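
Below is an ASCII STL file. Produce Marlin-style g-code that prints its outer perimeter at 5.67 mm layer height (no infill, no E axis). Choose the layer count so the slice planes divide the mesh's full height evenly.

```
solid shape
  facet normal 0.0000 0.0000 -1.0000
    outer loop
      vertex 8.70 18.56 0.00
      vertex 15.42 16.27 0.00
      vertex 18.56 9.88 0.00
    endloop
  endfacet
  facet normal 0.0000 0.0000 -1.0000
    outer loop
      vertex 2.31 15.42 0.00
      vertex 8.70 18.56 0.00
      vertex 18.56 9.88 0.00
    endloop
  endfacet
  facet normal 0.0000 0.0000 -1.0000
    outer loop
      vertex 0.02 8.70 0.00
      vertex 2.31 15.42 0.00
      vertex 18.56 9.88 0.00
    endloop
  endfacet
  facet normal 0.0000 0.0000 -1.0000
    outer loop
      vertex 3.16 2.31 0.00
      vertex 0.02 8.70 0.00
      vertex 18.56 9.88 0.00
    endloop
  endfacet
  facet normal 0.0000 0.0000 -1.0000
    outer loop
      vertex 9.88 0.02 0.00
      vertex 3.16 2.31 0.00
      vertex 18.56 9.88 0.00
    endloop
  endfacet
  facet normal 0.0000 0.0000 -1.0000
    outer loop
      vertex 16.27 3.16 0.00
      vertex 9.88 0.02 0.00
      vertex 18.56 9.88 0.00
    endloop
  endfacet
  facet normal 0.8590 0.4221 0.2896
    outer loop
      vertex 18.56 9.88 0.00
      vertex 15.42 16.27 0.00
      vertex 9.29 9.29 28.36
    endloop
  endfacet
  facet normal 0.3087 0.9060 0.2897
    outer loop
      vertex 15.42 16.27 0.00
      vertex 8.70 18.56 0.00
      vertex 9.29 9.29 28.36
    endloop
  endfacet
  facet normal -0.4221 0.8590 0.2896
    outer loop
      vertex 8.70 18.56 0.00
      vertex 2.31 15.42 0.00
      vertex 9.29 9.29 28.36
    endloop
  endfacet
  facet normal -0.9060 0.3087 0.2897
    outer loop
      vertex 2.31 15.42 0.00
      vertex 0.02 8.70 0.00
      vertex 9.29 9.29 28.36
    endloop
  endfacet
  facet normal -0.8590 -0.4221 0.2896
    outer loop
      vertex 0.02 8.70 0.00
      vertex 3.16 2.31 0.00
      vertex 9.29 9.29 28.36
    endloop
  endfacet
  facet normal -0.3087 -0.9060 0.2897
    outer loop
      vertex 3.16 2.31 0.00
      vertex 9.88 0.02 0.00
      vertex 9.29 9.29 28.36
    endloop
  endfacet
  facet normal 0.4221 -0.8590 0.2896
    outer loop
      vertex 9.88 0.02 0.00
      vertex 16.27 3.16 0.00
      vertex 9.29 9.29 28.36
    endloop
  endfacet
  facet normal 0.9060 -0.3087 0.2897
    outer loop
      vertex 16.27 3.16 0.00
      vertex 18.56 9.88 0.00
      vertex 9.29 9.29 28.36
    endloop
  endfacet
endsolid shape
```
; perimeter-only toolpath
G21 ; units = mm
G90 ; absolute positioning
G28 ; home
; layer 1
G0 Z5.67
G0 X16.71 Y9.76
G1 X14.19 Y14.87
G1 X8.82 Y16.71
G1 X3.71 Y14.19
G1 X1.87 Y8.82
G1 X4.39 Y3.71
G1 X9.76 Y1.87
G1 X14.87 Y4.39
G1 X16.71 Y9.76
; layer 2
G0 Z11.34
G0 X14.85 Y9.64
G1 X12.97 Y13.48
G1 X8.94 Y14.85
G1 X5.10 Y12.97
G1 X3.73 Y8.94
G1 X5.61 Y5.10
G1 X9.64 Y3.73
G1 X13.48 Y5.61
G1 X14.85 Y9.64
; layer 3
G0 Z17.02
G0 X13.00 Y9.53
G1 X11.74 Y12.08
G1 X9.05 Y13.00
G1 X6.50 Y11.74
G1 X5.58 Y9.05
G1 X6.84 Y6.50
G1 X9.53 Y5.58
G1 X12.08 Y6.84
G1 X13.00 Y9.53
; layer 4
G0 Z22.69
G0 X11.14 Y9.41
G1 X10.52 Y10.69
G1 X9.17 Y11.14
G1 X7.89 Y10.52
G1 X7.44 Y9.17
G1 X8.06 Y7.89
G1 X9.41 Y7.44
G1 X10.69 Y8.06
G1 X11.14 Y9.41
M2 ; end

The solid is a regular 8-sided pyramid, base circumscribed radius ≈ 9.29 mm, apex at z ≈ 28.4 mm. Slicing at Δz = 5.67 mm — 5 equal slices spanning the solid's height, so layer i sits at z = i·h/5 — gives 4 non-empty perimeters. Each is a 8-segment closed polygon; G0 lifts to the layer z and rapids to the start vertex, then G1 traces the edges. The cross-section shrinks linearly with z (the slice at the apex is degenerate and omitted).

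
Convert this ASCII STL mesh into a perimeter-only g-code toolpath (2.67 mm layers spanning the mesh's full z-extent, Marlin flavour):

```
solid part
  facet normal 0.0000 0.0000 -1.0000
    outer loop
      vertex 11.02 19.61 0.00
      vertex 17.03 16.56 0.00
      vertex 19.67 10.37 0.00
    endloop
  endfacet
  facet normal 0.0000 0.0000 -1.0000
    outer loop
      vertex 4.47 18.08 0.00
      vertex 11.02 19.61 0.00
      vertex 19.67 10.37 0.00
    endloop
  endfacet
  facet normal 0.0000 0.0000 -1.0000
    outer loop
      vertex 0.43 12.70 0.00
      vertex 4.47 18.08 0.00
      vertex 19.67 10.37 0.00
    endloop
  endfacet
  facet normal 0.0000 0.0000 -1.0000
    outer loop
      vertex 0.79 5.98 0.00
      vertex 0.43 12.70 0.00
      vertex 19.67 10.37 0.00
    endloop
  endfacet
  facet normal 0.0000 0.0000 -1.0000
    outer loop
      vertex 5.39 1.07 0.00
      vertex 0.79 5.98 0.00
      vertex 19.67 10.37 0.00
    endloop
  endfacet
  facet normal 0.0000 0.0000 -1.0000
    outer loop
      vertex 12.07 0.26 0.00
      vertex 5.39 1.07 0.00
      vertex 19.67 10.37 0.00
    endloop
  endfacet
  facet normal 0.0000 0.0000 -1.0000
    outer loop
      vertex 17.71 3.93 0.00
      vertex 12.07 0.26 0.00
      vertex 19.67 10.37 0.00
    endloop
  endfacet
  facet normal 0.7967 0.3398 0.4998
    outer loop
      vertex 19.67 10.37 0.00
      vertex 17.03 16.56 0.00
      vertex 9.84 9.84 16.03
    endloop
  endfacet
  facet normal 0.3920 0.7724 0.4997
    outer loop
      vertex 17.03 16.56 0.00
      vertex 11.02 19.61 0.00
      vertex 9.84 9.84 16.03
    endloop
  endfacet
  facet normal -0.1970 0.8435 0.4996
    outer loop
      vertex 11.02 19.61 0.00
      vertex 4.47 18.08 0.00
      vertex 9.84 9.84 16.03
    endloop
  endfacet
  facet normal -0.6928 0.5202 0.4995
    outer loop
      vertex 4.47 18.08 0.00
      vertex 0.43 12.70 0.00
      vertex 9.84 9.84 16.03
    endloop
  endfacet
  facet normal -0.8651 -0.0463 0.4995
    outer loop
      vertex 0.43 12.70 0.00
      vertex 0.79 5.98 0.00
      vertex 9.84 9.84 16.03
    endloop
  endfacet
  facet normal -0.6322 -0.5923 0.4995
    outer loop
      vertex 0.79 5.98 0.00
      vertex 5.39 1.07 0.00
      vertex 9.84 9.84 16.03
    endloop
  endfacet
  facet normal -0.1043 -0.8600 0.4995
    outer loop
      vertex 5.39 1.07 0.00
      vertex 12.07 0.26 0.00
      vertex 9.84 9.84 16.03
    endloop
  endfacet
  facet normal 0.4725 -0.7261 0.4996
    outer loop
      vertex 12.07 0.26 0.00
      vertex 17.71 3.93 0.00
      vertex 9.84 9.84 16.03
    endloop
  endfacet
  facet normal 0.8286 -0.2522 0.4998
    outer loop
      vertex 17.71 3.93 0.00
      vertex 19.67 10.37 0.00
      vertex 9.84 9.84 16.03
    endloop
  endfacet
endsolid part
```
; perimeter-only toolpath
G21 ; units = mm
G90 ; absolute positioning
G28 ; home
; layer 1
G0 Z2.67
G0 X18.03 Y10.28
G1 X15.83 Y15.44
G1 X10.82 Y17.98
G1 X5.37 Y16.71
G1 X2.00 Y12.22
G1 X2.30 Y6.62
G1 X6.13 Y2.53
G1 X11.70 Y1.86
G1 X16.40 Y4.92
G1 X18.03 Y10.28
; layer 2
G0 Z5.34
G0 X16.39 Y10.19
G1 X14.63 Y14.32
G1 X10.63 Y16.35
G1 X6.26 Y15.33
G1 X3.57 Y11.75
G1 X3.81 Y7.27
G1 X6.87 Y3.99
G1 X11.33 Y3.45
G1 X15.09 Y5.90
G1 X16.39 Y10.19
; layer 3
G0 Z8.02
G0 X14.76 Y10.11
G1 X13.44 Y13.20
G1 X10.43 Y14.72
G1 X7.15 Y13.96
G1 X5.13 Y11.27
G1 X5.31 Y7.91
G1 X7.62 Y5.46
G1 X10.96 Y5.05
G1 X13.78 Y6.88
G1 X14.76 Y10.11
; layer 4
G0 Z10.69
G0 X13.12 Y10.02
G1 X12.24 Y12.08
G1 X10.23 Y13.10
G1 X8.05 Y12.59
G1 X6.70 Y10.79
G1 X6.82 Y8.55
G1 X8.36 Y6.92
G1 X10.58 Y6.65
G1 X12.46 Y7.87
G1 X13.12 Y10.02
; layer 5
G0 Z13.36
G0 X11.48 Y9.93
G1 X11.04 Y10.96
G1 X10.04 Y11.47
G1 X8.95 Y11.21
G1 X8.27 Y10.32
G1 X8.33 Y9.20
G1 X9.10 Y8.38
G1 X10.21 Y8.24
G1 X11.15 Y8.86
G1 X11.48 Y9.93
M2 ; end

The solid is a regular 9-sided pyramid, base circumscribed radius ≈ 9.84 mm, apex at z ≈ 16 mm. Slicing at Δz = 2.67 mm — 6 equal slices spanning the solid's height, so layer i sits at z = i·h/6 — gives 5 non-empty perimeters. Each is a 9-segment closed polygon; G0 lifts to the layer z and rapids to the start vertex, then G1 traces the edges. The cross-section shrinks linearly with z (the slice at the apex is degenerate and omitted).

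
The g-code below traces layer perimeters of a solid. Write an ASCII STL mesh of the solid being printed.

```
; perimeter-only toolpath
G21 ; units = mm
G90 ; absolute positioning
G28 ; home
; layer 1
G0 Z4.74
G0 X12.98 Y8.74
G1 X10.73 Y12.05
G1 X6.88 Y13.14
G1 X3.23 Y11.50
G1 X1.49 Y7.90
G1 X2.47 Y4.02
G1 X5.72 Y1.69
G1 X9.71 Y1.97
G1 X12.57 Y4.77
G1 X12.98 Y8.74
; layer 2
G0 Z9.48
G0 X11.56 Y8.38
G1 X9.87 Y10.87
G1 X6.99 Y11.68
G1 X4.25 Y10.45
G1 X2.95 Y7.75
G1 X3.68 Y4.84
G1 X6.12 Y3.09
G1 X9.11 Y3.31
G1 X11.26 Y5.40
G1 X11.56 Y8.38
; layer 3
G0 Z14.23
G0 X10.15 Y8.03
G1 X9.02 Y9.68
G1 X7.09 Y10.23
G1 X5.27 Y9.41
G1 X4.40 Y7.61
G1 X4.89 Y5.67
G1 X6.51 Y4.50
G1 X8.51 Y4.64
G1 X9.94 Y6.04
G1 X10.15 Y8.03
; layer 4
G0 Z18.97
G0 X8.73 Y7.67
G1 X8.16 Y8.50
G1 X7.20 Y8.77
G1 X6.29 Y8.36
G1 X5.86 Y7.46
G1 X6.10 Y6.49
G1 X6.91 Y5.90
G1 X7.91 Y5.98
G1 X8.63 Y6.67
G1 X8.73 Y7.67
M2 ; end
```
solid part
  facet normal 0.0000 0.0000 -1.0000
    outer loop
      vertex 6.77 14.60 0.00
      vertex 11.58 13.24 0.00
      vertex 14.40 9.10 0.00
    endloop
  endfacet
  facet normal 0.0000 0.0000 -1.0000
    outer loop
      vertex 2.21 12.55 0.00
      vertex 6.77 14.60 0.00
      vertex 14.40 9.10 0.00
    endloop
  endfacet
  facet normal 0.0000 0.0000 -1.0000
    outer loop
      vertex 0.04 8.05 0.00
      vertex 2.21 12.55 0.00
      vertex 14.40 9.10 0.00
    endloop
  endfacet
  facet normal 0.0000 0.0000 -1.0000
    outer loop
      vertex 1.26 3.20 0.00
      vertex 0.04 8.05 0.00
      vertex 14.40 9.10 0.00
    endloop
  endfacet
  facet normal 0.0000 0.0000 -1.0000
    outer loop
      vertex 5.32 0.28 0.00
      vertex 1.26 3.20 0.00
      vertex 14.40 9.10 0.00
    endloop
  endfacet
  facet normal 0.0000 0.0000 -1.0000
    outer loop
      vertex 10.31 0.64 0.00
      vertex 5.32 0.28 0.00
      vertex 14.40 9.10 0.00
    endloop
  endfacet
  facet normal 0.0000 0.0000 -1.0000
    outer loop
      vertex 13.89 4.13 0.00
      vertex 10.31 0.64 0.00
      vertex 14.40 9.10 0.00
    endloop
  endfacet
  facet normal 0.7939 0.5407 0.2782
    outer loop
      vertex 14.40 9.10 0.00
      vertex 11.58 13.24 0.00
      vertex 7.31 7.31 23.71
    endloop
  endfacet
  facet normal 0.2613 0.9243 0.2782
    outer loop
      vertex 11.58 13.24 0.00
      vertex 6.77 14.60 0.00
      vertex 7.31 7.31 23.71
    endloop
  endfacet
  facet normal -0.3938 0.8760 0.2783
    outer loop
      vertex 6.77 14.60 0.00
      vertex 2.21 12.55 0.00
      vertex 7.31 7.31 23.71
    endloop
  endfacet
  facet normal -0.8652 0.4172 0.2783
    outer loop
      vertex 2.21 12.55 0.00
      vertex 0.04 8.05 0.00
      vertex 7.31 7.31 23.71
    endloop
  endfacet
  facet normal -0.9315 -0.2343 0.2783
    outer loop
      vertex 0.04 8.05 0.00
      vertex 1.26 3.20 0.00
      vertex 7.31 7.31 23.71
    endloop
  endfacet
  facet normal -0.5608 -0.7798 0.2783
    outer loop
      vertex 1.26 3.20 0.00
      vertex 5.32 0.28 0.00
      vertex 7.31 7.31 23.71
    endloop
  endfacet
  facet normal 0.0691 -0.9580 0.2783
    outer loop
      vertex 5.32 0.28 0.00
      vertex 10.31 0.64 0.00
      vertex 7.31 7.31 23.71
    endloop
  endfacet
  facet normal 0.6705 -0.6878 0.2783
    outer loop
      vertex 10.31 0.64 0.00
      vertex 13.89 4.13 0.00
      vertex 7.31 7.31 23.71
    endloop
  endfacet
  facet normal 0.9555 -0.0980 0.2783
    outer loop
      vertex 13.89 4.13 0.00
      vertex 14.40 9.10 0.00
      vertex 7.31 7.31 23.71
    endloop
  endfacet
endsolid part

The G0 Z moves step by Δz≈4.74 mm. The G1 loops shrink linearly with z, so the solid tapers from its base footprint up to z≈23.7. Closing with a flat bottom cap and the tapered top and triangulating gives 16 facets — a regular 9-sided pyramid, base circumscribed radius ≈ 7.31 mm, apex at z ≈ 23.7 mm.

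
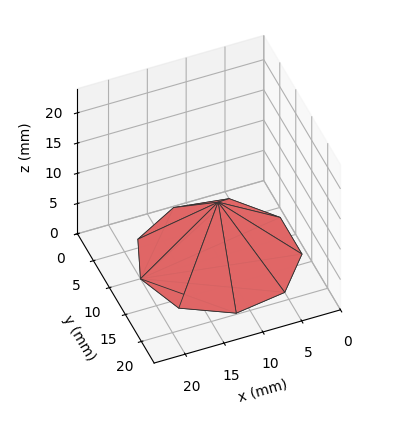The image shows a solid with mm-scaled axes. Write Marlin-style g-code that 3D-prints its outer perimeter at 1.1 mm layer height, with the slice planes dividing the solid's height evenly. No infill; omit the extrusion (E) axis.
Reading the render: the shape is a regular 9-sided pyramid, base circumscribed radius ≈ 10 mm, apex at z ≈ 9 mm (dimensions read to the nearest mm from the axis ticks). For the g-code, the solid's height is divided into equal slices at the stated Δz and each level perimeter traced with G1 moves after a G0 lift.

; perimeter-only toolpath
G21 ; units = mm
G90 ; absolute positioning
G28 ; home
; layer 1
G0 Z1.1
G0 X18.8 Y10.0
G1 X16.7 Y15.6
G1 X11.5 Y18.6
G1 X5.6 Y17.6
G1 X1.8 Y13.0
G1 X1.8 Y7.0
G1 X5.6 Y2.4
G1 X11.5 Y1.4
G1 X16.7 Y4.4
G1 X18.8 Y10.0
; layer 2
G0 Z2.2
G0 X17.5 Y10.0
G1 X15.8 Y14.8
G1 X11.3 Y17.4
G1 X6.2 Y16.5
G1 X3.0 Y12.6
G1 X3.0 Y7.4
G1 X6.2 Y3.5
G1 X11.3 Y2.6
G1 X15.8 Y5.2
G1 X17.5 Y10.0
; layer 3
G0 Z3.4
G0 X16.2 Y10.0
G1 X14.8 Y14.0
G1 X11.1 Y16.1
G1 X6.9 Y15.4
G1 X4.1 Y12.1
G1 X4.1 Y7.9
G1 X6.9 Y4.6
G1 X11.1 Y3.9
G1 X14.8 Y6.0
G1 X16.2 Y10.0
; layer 4
G0 Z4.5
G0 X15.0 Y10.0
G1 X13.8 Y13.2
G1 X10.8 Y14.9
G1 X7.5 Y14.3
G1 X5.3 Y11.7
G1 X5.3 Y8.3
G1 X7.5 Y5.7
G1 X10.8 Y5.1
G1 X13.8 Y6.8
G1 X15.0 Y10.0
; layer 5
G0 Z5.6
G0 X13.8 Y10.0
G1 X12.9 Y12.4
G1 X10.6 Y13.7
G1 X8.1 Y13.3
G1 X6.5 Y11.3
G1 X6.5 Y8.7
G1 X8.1 Y6.7
G1 X10.6 Y6.3
G1 X12.9 Y7.6
G1 X13.8 Y10.0
; layer 6
G0 Z6.8
G0 X12.5 Y10.0
G1 X11.9 Y11.6
G1 X10.4 Y12.4
G1 X8.8 Y12.2
G1 X7.7 Y10.8
G1 X7.7 Y9.2
G1 X8.8 Y7.8
G1 X10.4 Y7.5
G1 X11.9 Y8.4
G1 X12.5 Y10.0
; layer 7
G0 Z7.9
G0 X11.2 Y10.0
G1 X11.0 Y10.8
G1 X10.2 Y11.2
G1 X9.4 Y11.1
G1 X8.8 Y10.4
G1 X8.8 Y9.6
G1 X9.4 Y8.9
G1 X10.2 Y8.8
G1 X11.0 Y9.2
G1 X11.2 Y10.0
M2 ; end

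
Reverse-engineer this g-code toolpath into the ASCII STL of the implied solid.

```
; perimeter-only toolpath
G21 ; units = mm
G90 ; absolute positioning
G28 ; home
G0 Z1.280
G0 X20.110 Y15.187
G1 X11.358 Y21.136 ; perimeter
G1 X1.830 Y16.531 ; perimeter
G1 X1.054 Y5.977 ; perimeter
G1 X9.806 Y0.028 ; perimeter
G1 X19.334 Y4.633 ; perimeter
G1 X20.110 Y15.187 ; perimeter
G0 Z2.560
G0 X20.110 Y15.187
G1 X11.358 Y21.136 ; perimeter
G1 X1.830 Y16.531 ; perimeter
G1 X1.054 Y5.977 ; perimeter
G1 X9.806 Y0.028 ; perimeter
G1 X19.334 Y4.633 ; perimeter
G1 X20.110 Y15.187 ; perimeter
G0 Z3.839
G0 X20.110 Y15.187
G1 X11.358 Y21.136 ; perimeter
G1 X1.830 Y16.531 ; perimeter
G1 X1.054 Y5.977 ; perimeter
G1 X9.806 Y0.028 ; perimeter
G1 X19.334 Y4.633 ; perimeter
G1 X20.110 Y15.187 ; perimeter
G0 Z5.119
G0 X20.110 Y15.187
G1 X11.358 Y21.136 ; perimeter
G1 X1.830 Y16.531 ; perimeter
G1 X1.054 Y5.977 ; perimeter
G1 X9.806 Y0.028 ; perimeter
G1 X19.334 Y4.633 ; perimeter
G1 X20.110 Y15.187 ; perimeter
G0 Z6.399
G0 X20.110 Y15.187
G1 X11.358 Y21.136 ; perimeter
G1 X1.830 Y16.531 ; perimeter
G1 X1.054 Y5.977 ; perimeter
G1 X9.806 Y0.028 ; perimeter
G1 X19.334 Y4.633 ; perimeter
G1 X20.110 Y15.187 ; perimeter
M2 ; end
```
solid part
  facet normal 0.0000 0.0000 -1.0000
    outer loop
      vertex 1.830 16.531 0.000
      vertex 11.358 21.136 0.000
      vertex 20.110 15.187 0.000
    endloop
  endfacet
  facet normal 0.0000 0.0000 -1.0000
    outer loop
      vertex 1.054 5.977 0.000
      vertex 1.830 16.531 0.000
      vertex 20.110 15.187 0.000
    endloop
  endfacet
  facet normal 0.0000 0.0000 -1.0000
    outer loop
      vertex 9.806 0.028 0.000
      vertex 1.054 5.977 0.000
      vertex 20.110 15.187 0.000
    endloop
  endfacet
  facet normal 0.0000 0.0000 -1.0000
    outer loop
      vertex 19.334 4.633 0.000
      vertex 9.806 0.028 0.000
      vertex 20.110 15.187 0.000
    endloop
  endfacet
  facet normal 0.0000 0.0000 1.0000
    outer loop
      vertex 20.110 15.187 6.399
      vertex 11.358 21.136 6.399
      vertex 1.830 16.531 6.399
    endloop
  endfacet
  facet normal 0.0000 0.0000 1.0000
    outer loop
      vertex 20.110 15.187 6.399
      vertex 1.830 16.531 6.399
      vertex 1.054 5.977 6.399
    endloop
  endfacet
  facet normal 0.0000 0.0000 1.0000
    outer loop
      vertex 20.110 15.187 6.399
      vertex 1.054 5.977 6.399
      vertex 9.806 0.028 6.399
    endloop
  endfacet
  facet normal 0.0000 0.0000 1.0000
    outer loop
      vertex 20.110 15.187 6.399
      vertex 9.806 0.028 6.399
      vertex 19.334 4.633 6.399
    endloop
  endfacet
  facet normal 0.5622 0.8270 0.0000
    outer loop
      vertex 20.110 15.187 0.000
      vertex 11.358 21.136 0.000
      vertex 11.358 21.136 6.399
    endloop
  endfacet
  facet normal 0.5622 0.8270 0.0000
    outer loop
      vertex 20.110 15.187 0.000
      vertex 11.358 21.136 6.399
      vertex 20.110 15.187 6.399
    endloop
  endfacet
  facet normal -0.4352 0.9004 0.0000
    outer loop
      vertex 11.358 21.136 0.000
      vertex 1.830 16.531 0.000
      vertex 1.830 16.531 6.399
    endloop
  endfacet
  facet normal -0.4352 0.9004 0.0000
    outer loop
      vertex 11.358 21.136 0.000
      vertex 1.830 16.531 6.399
      vertex 11.358 21.136 6.399
    endloop
  endfacet
  facet normal -0.9973 0.0733 0.0000
    outer loop
      vertex 1.830 16.531 0.000
      vertex 1.054 5.977 0.000
      vertex 1.054 5.977 6.399
    endloop
  endfacet
  facet normal -0.9973 0.0733 0.0000
    outer loop
      vertex 1.830 16.531 0.000
      vertex 1.054 5.977 6.399
      vertex 1.830 16.531 6.399
    endloop
  endfacet
  facet normal -0.5622 -0.8270 0.0000
    outer loop
      vertex 1.054 5.977 0.000
      vertex 9.806 0.028 0.000
      vertex 9.806 0.028 6.399
    endloop
  endfacet
  facet normal -0.5622 -0.8270 0.0000
    outer loop
      vertex 1.054 5.977 0.000
      vertex 9.806 0.028 6.399
      vertex 1.054 5.977 6.399
    endloop
  endfacet
  facet normal 0.4352 -0.9004 0.0000
    outer loop
      vertex 9.806 0.028 0.000
      vertex 19.334 4.633 0.000
      vertex 19.334 4.633 6.399
    endloop
  endfacet
  facet normal 0.4352 -0.9004 0.0000
    outer loop
      vertex 9.806 0.028 0.000
      vertex 19.334 4.633 6.399
      vertex 9.806 0.028 6.399
    endloop
  endfacet
  facet normal 0.9973 -0.0733 0.0000
    outer loop
      vertex 19.334 4.633 0.000
      vertex 20.110 15.187 0.000
      vertex 20.110 15.187 6.399
    endloop
  endfacet
  facet normal 0.9973 -0.0733 0.0000
    outer loop
      vertex 19.334 4.633 0.000
      vertex 20.110 15.187 6.399
      vertex 19.334 4.633 6.399
    endloop
  endfacet
endsolid part

The G0 Z moves step by Δz≈1.280 mm. Every layer's G1 loop is the same polygon, so the solid is a straight extrusion of it from z=0 to z≈6.4. Closing with flat bottom and top caps and triangulating gives 20 facets — a regular 6-sided prism (a cylinder approximated with 6 flat sides), circumscribed radius ≈ 10.6 mm, height ≈ 6.4 mm.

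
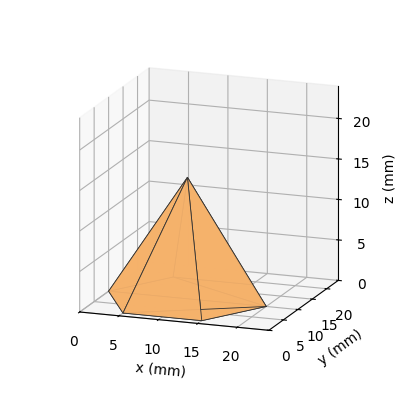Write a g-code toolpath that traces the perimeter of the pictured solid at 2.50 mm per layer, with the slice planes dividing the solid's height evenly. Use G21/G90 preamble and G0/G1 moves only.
Reading the render: the shape is a regular 6-sided pyramid, base circumscribed radius ≈ 10 mm, apex at z ≈ 15 mm (dimensions read to the nearest mm from the axis ticks). For the g-code, the solid's height is divided into equal slices at the stated Δz and each level perimeter traced with G1 moves after a G0 lift.

; perimeter-only toolpath
G21 ; units = mm
G90 ; absolute positioning
G28 ; home
; layer 1
G0 Z2.50
G0 X18.33 Y10.00
G1 X14.17 Y17.22
G1 X5.83 Y17.22
G1 X1.67 Y10.00
G1 X5.83 Y2.78
G1 X14.17 Y2.78
G1 X18.33 Y10.00
; layer 2
G0 Z5.00
G0 X16.67 Y10.00
G1 X13.33 Y15.77
G1 X6.67 Y15.77
G1 X3.33 Y10.00
G1 X6.67 Y4.23
G1 X13.33 Y4.23
G1 X16.67 Y10.00
; layer 3
G0 Z7.50
G0 X15.00 Y10.00
G1 X12.50 Y14.33
G1 X7.50 Y14.33
G1 X5.00 Y10.00
G1 X7.50 Y5.67
G1 X12.50 Y5.67
G1 X15.00 Y10.00
; layer 4
G0 Z10.00
G0 X13.33 Y10.00
G1 X11.67 Y12.89
G1 X8.33 Y12.89
G1 X6.67 Y10.00
G1 X8.33 Y7.11
G1 X11.67 Y7.11
G1 X13.33 Y10.00
; layer 5
G0 Z12.50
G0 X11.67 Y10.00
G1 X10.83 Y11.44
G1 X9.17 Y11.44
G1 X8.33 Y10.00
G1 X9.17 Y8.56
G1 X10.83 Y8.56
G1 X11.67 Y10.00
M2 ; end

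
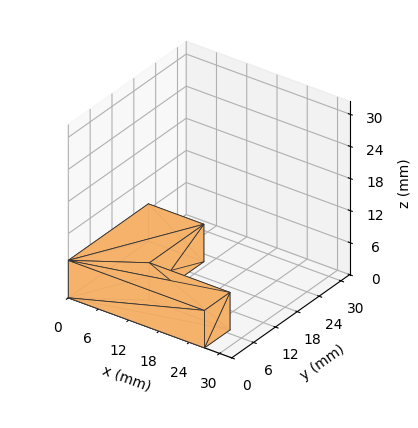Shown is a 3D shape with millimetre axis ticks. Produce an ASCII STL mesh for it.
Reading the render: the shape is an L-shaped prism: outer 27 × 22 mm, arm thicknesses ≈ 7 mm (horizontal) and 11 mm (vertical), extruded 7 mm in z (dimensions read to the nearest mm from the axis ticks). For the STL, each face is triangulated and given an outward normal.

solid part
  facet normal 0.0000 0.0000 -1.0000
    outer loop
      vertex 27.0 7.0 0.0
      vertex 27.0 0.0 0.0
      vertex 0.0 0.0 0.0
    endloop
  endfacet
  facet normal 0.0000 0.0000 -1.0000
    outer loop
      vertex 11.0 7.0 0.0
      vertex 27.0 7.0 0.0
      vertex 0.0 0.0 0.0
    endloop
  endfacet
  facet normal 0.0000 0.0000 -1.0000
    outer loop
      vertex 11.0 22.0 0.0
      vertex 11.0 7.0 0.0
      vertex 0.0 0.0 0.0
    endloop
  endfacet
  facet normal 0.0000 0.0000 -1.0000
    outer loop
      vertex 0.0 22.0 0.0
      vertex 11.0 22.0 0.0
      vertex 0.0 0.0 0.0
    endloop
  endfacet
  facet normal 0.0000 0.0000 1.0000
    outer loop
      vertex 0.0 0.0 7.0
      vertex 27.0 0.0 7.0
      vertex 27.0 7.0 7.0
    endloop
  endfacet
  facet normal 0.0000 0.0000 1.0000
    outer loop
      vertex 0.0 0.0 7.0
      vertex 27.0 7.0 7.0
      vertex 11.0 7.0 7.0
    endloop
  endfacet
  facet normal 0.0000 0.0000 1.0000
    outer loop
      vertex 0.0 0.0 7.0
      vertex 11.0 7.0 7.0
      vertex 11.0 22.0 7.0
    endloop
  endfacet
  facet normal 0.0000 0.0000 1.0000
    outer loop
      vertex 0.0 0.0 7.0
      vertex 11.0 22.0 7.0
      vertex 0.0 22.0 7.0
    endloop
  endfacet
  facet normal 0.0000 -1.0000 0.0000
    outer loop
      vertex 0.0 0.0 0.0
      vertex 27.0 0.0 0.0
      vertex 27.0 0.0 7.0
    endloop
  endfacet
  facet normal 0.0000 -1.0000 0.0000
    outer loop
      vertex 0.0 0.0 0.0
      vertex 27.0 0.0 7.0
      vertex 0.0 0.0 7.0
    endloop
  endfacet
  facet normal 1.0000 0.0000 0.0000
    outer loop
      vertex 27.0 0.0 0.0
      vertex 27.0 7.0 0.0
      vertex 27.0 7.0 7.0
    endloop
  endfacet
  facet normal 1.0000 0.0000 0.0000
    outer loop
      vertex 27.0 0.0 0.0
      vertex 27.0 7.0 7.0
      vertex 27.0 0.0 7.0
    endloop
  endfacet
  facet normal 0.0000 1.0000 0.0000
    outer loop
      vertex 27.0 7.0 0.0
      vertex 11.0 7.0 0.0
      vertex 11.0 7.0 7.0
    endloop
  endfacet
  facet normal 0.0000 1.0000 0.0000
    outer loop
      vertex 27.0 7.0 0.0
      vertex 11.0 7.0 7.0
      vertex 27.0 7.0 7.0
    endloop
  endfacet
  facet normal 1.0000 0.0000 0.0000
    outer loop
      vertex 11.0 7.0 0.0
      vertex 11.0 22.0 0.0
      vertex 11.0 22.0 7.0
    endloop
  endfacet
  facet normal 1.0000 0.0000 0.0000
    outer loop
      vertex 11.0 7.0 0.0
      vertex 11.0 22.0 7.0
      vertex 11.0 7.0 7.0
    endloop
  endfacet
  facet normal 0.0000 1.0000 0.0000
    outer loop
      vertex 11.0 22.0 0.0
      vertex 0.0 22.0 0.0
      vertex 0.0 22.0 7.0
    endloop
  endfacet
  facet normal 0.0000 1.0000 0.0000
    outer loop
      vertex 11.0 22.0 0.0
      vertex 0.0 22.0 7.0
      vertex 11.0 22.0 7.0
    endloop
  endfacet
  facet normal -1.0000 0.0000 0.0000
    outer loop
      vertex 0.0 22.0 0.0
      vertex 0.0 0.0 0.0
      vertex 0.0 0.0 7.0
    endloop
  endfacet
  facet normal -1.0000 0.0000 0.0000
    outer loop
      vertex 0.0 22.0 0.0
      vertex 0.0 0.0 7.0
      vertex 0.0 22.0 7.0
    endloop
  endfacet
endsolid part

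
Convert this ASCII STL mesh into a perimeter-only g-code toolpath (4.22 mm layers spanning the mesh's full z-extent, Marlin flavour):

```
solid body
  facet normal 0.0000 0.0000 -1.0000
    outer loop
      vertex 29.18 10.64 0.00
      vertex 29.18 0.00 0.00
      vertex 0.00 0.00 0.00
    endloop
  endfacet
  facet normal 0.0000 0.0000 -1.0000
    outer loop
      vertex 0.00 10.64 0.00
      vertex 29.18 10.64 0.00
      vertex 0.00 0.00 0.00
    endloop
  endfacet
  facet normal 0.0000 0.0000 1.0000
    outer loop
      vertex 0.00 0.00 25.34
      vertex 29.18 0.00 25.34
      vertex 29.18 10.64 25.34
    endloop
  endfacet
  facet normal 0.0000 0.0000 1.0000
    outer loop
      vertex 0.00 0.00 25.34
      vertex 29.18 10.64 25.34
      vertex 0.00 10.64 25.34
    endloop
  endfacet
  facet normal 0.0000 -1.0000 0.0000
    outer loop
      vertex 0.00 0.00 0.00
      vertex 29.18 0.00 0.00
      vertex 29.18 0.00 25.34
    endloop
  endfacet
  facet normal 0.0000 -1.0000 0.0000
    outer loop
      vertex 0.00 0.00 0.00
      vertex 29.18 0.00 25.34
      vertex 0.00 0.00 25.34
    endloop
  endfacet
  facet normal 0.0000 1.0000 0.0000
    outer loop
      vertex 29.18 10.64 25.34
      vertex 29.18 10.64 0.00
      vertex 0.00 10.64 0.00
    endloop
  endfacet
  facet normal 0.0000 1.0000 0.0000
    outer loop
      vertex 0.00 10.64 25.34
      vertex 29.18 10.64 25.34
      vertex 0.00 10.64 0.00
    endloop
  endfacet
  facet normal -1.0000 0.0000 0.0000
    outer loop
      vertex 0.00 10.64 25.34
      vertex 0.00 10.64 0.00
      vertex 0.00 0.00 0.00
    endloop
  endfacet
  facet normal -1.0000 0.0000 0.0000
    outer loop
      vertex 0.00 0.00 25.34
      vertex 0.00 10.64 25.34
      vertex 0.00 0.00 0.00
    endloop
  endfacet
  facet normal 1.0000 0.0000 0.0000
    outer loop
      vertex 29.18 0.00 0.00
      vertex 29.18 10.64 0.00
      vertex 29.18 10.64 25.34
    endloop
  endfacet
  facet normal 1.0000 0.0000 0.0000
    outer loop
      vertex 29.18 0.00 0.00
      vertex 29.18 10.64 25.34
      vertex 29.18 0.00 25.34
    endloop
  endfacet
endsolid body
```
; perimeter-only toolpath
G21 ; units = mm
G90 ; absolute positioning
G28 ; home
; layer 1
G0 Z4.22
G0 X0.00 Y0.00
G1 X29.18 Y0.00
G1 X29.18 Y10.64
G1 X0.00 Y10.64
G1 X0.00 Y0.00
; layer 2
G0 Z8.45
G0 X0.00 Y0.00
G1 X29.18 Y0.00
G1 X29.18 Y10.64
G1 X0.00 Y10.64
G1 X0.00 Y0.00
; layer 3
G0 Z12.67
G0 X0.00 Y0.00
G1 X29.18 Y0.00
G1 X29.18 Y10.64
G1 X0.00 Y10.64
G1 X0.00 Y0.00
; layer 4
G0 Z16.89
G0 X0.00 Y0.00
G1 X29.18 Y0.00
G1 X29.18 Y10.64
G1 X0.00 Y10.64
G1 X0.00 Y0.00
; layer 5
G0 Z21.12
G0 X0.00 Y0.00
G1 X29.18 Y0.00
G1 X29.18 Y10.64
G1 X0.00 Y10.64
G1 X0.00 Y0.00
; layer 6
G0 Z25.34
G0 X0.00 Y0.00
G1 X29.18 Y0.00
G1 X29.18 Y10.64
G1 X0.00 Y10.64
G1 X0.00 Y0.00
M2 ; end

The solid is a rectangular box, roughly 29.2 × 10.6 mm footprint and 25.3 mm tall. Slicing at Δz = 4.22 mm — 6 equal slices spanning the solid's height, so layer i sits at z = i·h/6 — gives 6 non-empty perimeters. Each is a 4-segment closed polygon; G0 lifts to the layer z and rapids to the start vertex, then G1 traces the edges.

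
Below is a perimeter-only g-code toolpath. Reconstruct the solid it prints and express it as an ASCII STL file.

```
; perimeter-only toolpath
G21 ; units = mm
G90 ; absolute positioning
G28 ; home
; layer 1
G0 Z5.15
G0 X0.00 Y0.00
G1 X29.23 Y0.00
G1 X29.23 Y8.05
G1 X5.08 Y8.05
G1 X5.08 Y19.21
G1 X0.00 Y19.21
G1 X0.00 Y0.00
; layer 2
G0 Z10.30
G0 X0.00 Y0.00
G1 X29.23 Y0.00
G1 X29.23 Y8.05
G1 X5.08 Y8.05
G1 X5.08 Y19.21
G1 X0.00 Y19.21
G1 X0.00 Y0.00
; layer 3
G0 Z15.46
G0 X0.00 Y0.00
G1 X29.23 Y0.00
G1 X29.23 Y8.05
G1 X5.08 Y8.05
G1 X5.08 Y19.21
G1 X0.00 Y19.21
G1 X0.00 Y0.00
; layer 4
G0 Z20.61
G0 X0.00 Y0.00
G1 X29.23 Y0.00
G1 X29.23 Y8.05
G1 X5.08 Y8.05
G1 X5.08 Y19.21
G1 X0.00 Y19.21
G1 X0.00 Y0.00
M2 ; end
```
solid part
  facet normal 0.0000 0.0000 -1.0000
    outer loop
      vertex 29.23 8.05 0.00
      vertex 29.23 0.00 0.00
      vertex 0.00 0.00 0.00
    endloop
  endfacet
  facet normal 0.0000 0.0000 -1.0000
    outer loop
      vertex 5.08 8.05 0.00
      vertex 29.23 8.05 0.00
      vertex 0.00 0.00 0.00
    endloop
  endfacet
  facet normal 0.0000 0.0000 -1.0000
    outer loop
      vertex 5.08 19.21 0.00
      vertex 5.08 8.05 0.00
      vertex 0.00 0.00 0.00
    endloop
  endfacet
  facet normal 0.0000 0.0000 -1.0000
    outer loop
      vertex 0.00 19.21 0.00
      vertex 5.08 19.21 0.00
      vertex 0.00 0.00 0.00
    endloop
  endfacet
  facet normal 0.0000 0.0000 1.0000
    outer loop
      vertex 0.00 0.00 20.61
      vertex 29.23 0.00 20.61
      vertex 29.23 8.05 20.61
    endloop
  endfacet
  facet normal 0.0000 0.0000 1.0000
    outer loop
      vertex 0.00 0.00 20.61
      vertex 29.23 8.05 20.61
      vertex 5.08 8.05 20.61
    endloop
  endfacet
  facet normal 0.0000 0.0000 1.0000
    outer loop
      vertex 0.00 0.00 20.61
      vertex 5.08 8.05 20.61
      vertex 5.08 19.21 20.61
    endloop
  endfacet
  facet normal 0.0000 0.0000 1.0000
    outer loop
      vertex 0.00 0.00 20.61
      vertex 5.08 19.21 20.61
      vertex 0.00 19.21 20.61
    endloop
  endfacet
  facet normal 0.0000 -1.0000 0.0000
    outer loop
      vertex 0.00 0.00 0.00
      vertex 29.23 0.00 0.00
      vertex 29.23 0.00 20.61
    endloop
  endfacet
  facet normal 0.0000 -1.0000 0.0000
    outer loop
      vertex 0.00 0.00 0.00
      vertex 29.23 0.00 20.61
      vertex 0.00 0.00 20.61
    endloop
  endfacet
  facet normal 1.0000 0.0000 0.0000
    outer loop
      vertex 29.23 0.00 0.00
      vertex 29.23 8.05 0.00
      vertex 29.23 8.05 20.61
    endloop
  endfacet
  facet normal 1.0000 0.0000 0.0000
    outer loop
      vertex 29.23 0.00 0.00
      vertex 29.23 8.05 20.61
      vertex 29.23 0.00 20.61
    endloop
  endfacet
  facet normal 0.0000 1.0000 0.0000
    outer loop
      vertex 29.23 8.05 0.00
      vertex 5.08 8.05 0.00
      vertex 5.08 8.05 20.61
    endloop
  endfacet
  facet normal 0.0000 1.0000 0.0000
    outer loop
      vertex 29.23 8.05 0.00
      vertex 5.08 8.05 20.61
      vertex 29.23 8.05 20.61
    endloop
  endfacet
  facet normal 1.0000 0.0000 0.0000
    outer loop
      vertex 5.08 8.05 0.00
      vertex 5.08 19.21 0.00
      vertex 5.08 19.21 20.61
    endloop
  endfacet
  facet normal 1.0000 0.0000 0.0000
    outer loop
      vertex 5.08 8.05 0.00
      vertex 5.08 19.21 20.61
      vertex 5.08 8.05 20.61
    endloop
  endfacet
  facet normal 0.0000 1.0000 0.0000
    outer loop
      vertex 5.08 19.21 0.00
      vertex 0.00 19.21 0.00
      vertex 0.00 19.21 20.61
    endloop
  endfacet
  facet normal 0.0000 1.0000 0.0000
    outer loop
      vertex 5.08 19.21 0.00
      vertex 0.00 19.21 20.61
      vertex 5.08 19.21 20.61
    endloop
  endfacet
  facet normal -1.0000 0.0000 0.0000
    outer loop
      vertex 0.00 19.21 0.00
      vertex 0.00 0.00 0.00
      vertex 0.00 0.00 20.61
    endloop
  endfacet
  facet normal -1.0000 0.0000 0.0000
    outer loop
      vertex 0.00 19.21 0.00
      vertex 0.00 0.00 20.61
      vertex 0.00 19.21 20.61
    endloop
  endfacet
endsolid part

The G0 Z moves step by Δz≈5.15 mm. Every layer's G1 loop is the same polygon, so the solid is a straight extrusion of it from z=0 to z≈20.6. Closing with flat bottom and top caps and triangulating gives 20 facets — an L-shaped prism: outer 29.2 × 19.2 mm, arm thicknesses ≈ 8.05 mm (horizontal) and 5.08 mm (vertical), extruded 20.6 mm in z.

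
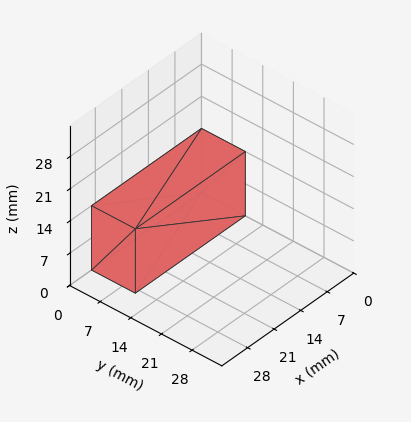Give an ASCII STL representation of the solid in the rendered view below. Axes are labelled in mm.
Reading the render: the shape is a rectangular box, roughly 29 × 10 mm footprint and 14 mm tall (dimensions read to the nearest mm from the axis ticks). For the STL, each face is triangulated and given an outward normal.

solid part
  facet normal 0.0000 0.0000 -1.0000
    outer loop
      vertex 29.00 10.00 0.00
      vertex 29.00 0.00 0.00
      vertex 0.00 0.00 0.00
    endloop
  endfacet
  facet normal 0.0000 0.0000 -1.0000
    outer loop
      vertex 0.00 10.00 0.00
      vertex 29.00 10.00 0.00
      vertex 0.00 0.00 0.00
    endloop
  endfacet
  facet normal 0.0000 0.0000 1.0000
    outer loop
      vertex 0.00 0.00 14.00
      vertex 29.00 0.00 14.00
      vertex 29.00 10.00 14.00
    endloop
  endfacet
  facet normal 0.0000 0.0000 1.0000
    outer loop
      vertex 0.00 0.00 14.00
      vertex 29.00 10.00 14.00
      vertex 0.00 10.00 14.00
    endloop
  endfacet
  facet normal 0.0000 -1.0000 0.0000
    outer loop
      vertex 0.00 0.00 0.00
      vertex 29.00 0.00 0.00
      vertex 29.00 0.00 14.00
    endloop
  endfacet
  facet normal 0.0000 -1.0000 0.0000
    outer loop
      vertex 0.00 0.00 0.00
      vertex 29.00 0.00 14.00
      vertex 0.00 0.00 14.00
    endloop
  endfacet
  facet normal 0.0000 1.0000 0.0000
    outer loop
      vertex 29.00 10.00 14.00
      vertex 29.00 10.00 0.00
      vertex 0.00 10.00 0.00
    endloop
  endfacet
  facet normal 0.0000 1.0000 0.0000
    outer loop
      vertex 0.00 10.00 14.00
      vertex 29.00 10.00 14.00
      vertex 0.00 10.00 0.00
    endloop
  endfacet
  facet normal -1.0000 0.0000 0.0000
    outer loop
      vertex 0.00 10.00 14.00
      vertex 0.00 10.00 0.00
      vertex 0.00 0.00 0.00
    endloop
  endfacet
  facet normal -1.0000 0.0000 0.0000
    outer loop
      vertex 0.00 0.00 14.00
      vertex 0.00 10.00 14.00
      vertex 0.00 0.00 0.00
    endloop
  endfacet
  facet normal 1.0000 0.0000 0.0000
    outer loop
      vertex 29.00 0.00 0.00
      vertex 29.00 10.00 0.00
      vertex 29.00 10.00 14.00
    endloop
  endfacet
  facet normal 1.0000 0.0000 0.0000
    outer loop
      vertex 29.00 0.00 0.00
      vertex 29.00 10.00 14.00
      vertex 29.00 0.00 14.00
    endloop
  endfacet
endsolid part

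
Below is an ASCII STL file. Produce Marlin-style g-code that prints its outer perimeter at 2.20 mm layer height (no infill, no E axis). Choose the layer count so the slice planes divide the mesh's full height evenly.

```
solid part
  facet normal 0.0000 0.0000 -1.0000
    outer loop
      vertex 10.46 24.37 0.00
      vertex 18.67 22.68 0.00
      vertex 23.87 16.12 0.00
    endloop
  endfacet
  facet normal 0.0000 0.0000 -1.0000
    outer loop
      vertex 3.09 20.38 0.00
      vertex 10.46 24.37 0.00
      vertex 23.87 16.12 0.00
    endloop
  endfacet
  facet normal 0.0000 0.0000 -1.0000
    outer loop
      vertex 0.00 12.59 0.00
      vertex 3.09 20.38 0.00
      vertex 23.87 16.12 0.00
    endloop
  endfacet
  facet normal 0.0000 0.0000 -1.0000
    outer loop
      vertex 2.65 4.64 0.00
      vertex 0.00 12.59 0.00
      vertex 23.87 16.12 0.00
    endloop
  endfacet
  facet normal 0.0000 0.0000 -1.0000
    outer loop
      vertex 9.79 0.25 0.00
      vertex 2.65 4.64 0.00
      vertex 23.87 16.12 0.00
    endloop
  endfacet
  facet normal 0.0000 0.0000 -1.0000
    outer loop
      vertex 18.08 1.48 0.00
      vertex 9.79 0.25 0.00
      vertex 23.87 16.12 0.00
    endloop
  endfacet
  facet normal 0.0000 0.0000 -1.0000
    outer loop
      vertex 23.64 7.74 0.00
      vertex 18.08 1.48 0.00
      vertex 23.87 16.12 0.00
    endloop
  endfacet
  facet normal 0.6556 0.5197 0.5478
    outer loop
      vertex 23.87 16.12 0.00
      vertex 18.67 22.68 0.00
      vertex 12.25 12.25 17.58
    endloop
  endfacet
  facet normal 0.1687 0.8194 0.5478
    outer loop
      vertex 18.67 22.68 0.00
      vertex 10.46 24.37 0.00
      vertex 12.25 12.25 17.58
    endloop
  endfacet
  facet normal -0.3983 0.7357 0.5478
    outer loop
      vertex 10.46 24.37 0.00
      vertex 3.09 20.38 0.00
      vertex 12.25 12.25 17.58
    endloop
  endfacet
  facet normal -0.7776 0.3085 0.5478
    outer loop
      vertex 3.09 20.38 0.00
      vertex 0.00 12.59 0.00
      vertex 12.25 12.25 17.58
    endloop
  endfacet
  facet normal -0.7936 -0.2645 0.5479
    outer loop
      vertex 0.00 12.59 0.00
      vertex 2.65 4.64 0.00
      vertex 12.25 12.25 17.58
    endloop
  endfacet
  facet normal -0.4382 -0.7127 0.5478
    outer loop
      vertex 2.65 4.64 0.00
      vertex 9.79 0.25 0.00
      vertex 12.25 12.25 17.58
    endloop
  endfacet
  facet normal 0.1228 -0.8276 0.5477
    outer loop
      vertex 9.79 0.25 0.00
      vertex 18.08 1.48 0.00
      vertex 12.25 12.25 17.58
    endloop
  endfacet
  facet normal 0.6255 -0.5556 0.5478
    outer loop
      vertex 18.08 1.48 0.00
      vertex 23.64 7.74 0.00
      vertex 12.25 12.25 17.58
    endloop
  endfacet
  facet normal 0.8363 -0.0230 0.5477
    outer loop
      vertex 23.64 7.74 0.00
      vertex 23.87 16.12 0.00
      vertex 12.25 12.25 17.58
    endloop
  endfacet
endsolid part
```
; perimeter-only toolpath
G21 ; units = mm
G90 ; absolute positioning
G28 ; home
; layer 1
G0 Z2.20
G0 X22.42 Y15.64
G1 X17.87 Y21.38
G1 X10.68 Y22.86
G1 X4.23 Y19.36
G1 X1.53 Y12.55
G1 X3.85 Y5.59
G1 X10.10 Y1.75
G1 X17.35 Y2.83
G1 X22.22 Y8.30
G1 X22.42 Y15.64
; layer 2
G0 Z4.39
G0 X20.96 Y15.15
G1 X17.07 Y20.07
G1 X10.91 Y21.34
G1 X5.38 Y18.35
G1 X3.06 Y12.50
G1 X5.05 Y6.54
G1 X10.40 Y3.25
G1 X16.62 Y4.17
G1 X20.79 Y8.87
G1 X20.96 Y15.15
; layer 3
G0 Z6.59
G0 X19.51 Y14.67
G1 X16.26 Y18.77
G1 X11.13 Y19.83
G1 X6.53 Y17.33
G1 X4.59 Y12.46
G1 X6.25 Y7.49
G1 X10.71 Y4.75
G1 X15.89 Y5.52
G1 X19.37 Y9.43
G1 X19.51 Y14.67
; layer 4
G0 Z8.79
G0 X18.06 Y14.19
G1 X15.46 Y17.46
G1 X11.36 Y18.31
G1 X7.67 Y16.31
G1 X6.12 Y12.42
G1 X7.45 Y8.45
G1 X11.02 Y6.25
G1 X15.16 Y6.87
G1 X17.95 Y10.00
G1 X18.06 Y14.19
; layer 5
G0 Z10.99
G0 X16.61 Y13.70
G1 X14.66 Y16.16
G1 X11.58 Y16.80
G1 X8.81 Y15.30
G1 X7.66 Y12.38
G1 X8.65 Y9.40
G1 X11.33 Y7.75
G1 X14.44 Y8.21
G1 X16.52 Y10.56
G1 X16.61 Y13.70
; layer 6
G0 Z13.18
G0 X15.16 Y13.22
G1 X13.86 Y14.86
G1 X11.80 Y15.28
G1 X9.96 Y14.28
G1 X9.19 Y12.34
G1 X9.85 Y10.35
G1 X11.63 Y9.25
G1 X13.71 Y9.56
G1 X15.10 Y11.12
G1 X15.16 Y13.22
; layer 7
G0 Z15.38
G0 X13.70 Y12.73
G1 X13.05 Y13.55
G1 X12.03 Y13.77
G1 X11.11 Y13.27
G1 X10.72 Y12.29
G1 X11.05 Y11.30
G1 X11.94 Y10.75
G1 X12.98 Y10.90
G1 X13.67 Y11.69
G1 X13.70 Y12.73
M2 ; end

The solid is a regular 9-sided pyramid, base circumscribed radius ≈ 12.2 mm, apex at z ≈ 17.6 mm. Slicing at Δz = 2.20 mm — 8 equal slices spanning the solid's height, so layer i sits at z = i·h/8 — gives 7 non-empty perimeters. Each is a 9-segment closed polygon; G0 lifts to the layer z and rapids to the start vertex, then G1 traces the edges. The cross-section shrinks linearly with z (the slice at the apex is degenerate and omitted).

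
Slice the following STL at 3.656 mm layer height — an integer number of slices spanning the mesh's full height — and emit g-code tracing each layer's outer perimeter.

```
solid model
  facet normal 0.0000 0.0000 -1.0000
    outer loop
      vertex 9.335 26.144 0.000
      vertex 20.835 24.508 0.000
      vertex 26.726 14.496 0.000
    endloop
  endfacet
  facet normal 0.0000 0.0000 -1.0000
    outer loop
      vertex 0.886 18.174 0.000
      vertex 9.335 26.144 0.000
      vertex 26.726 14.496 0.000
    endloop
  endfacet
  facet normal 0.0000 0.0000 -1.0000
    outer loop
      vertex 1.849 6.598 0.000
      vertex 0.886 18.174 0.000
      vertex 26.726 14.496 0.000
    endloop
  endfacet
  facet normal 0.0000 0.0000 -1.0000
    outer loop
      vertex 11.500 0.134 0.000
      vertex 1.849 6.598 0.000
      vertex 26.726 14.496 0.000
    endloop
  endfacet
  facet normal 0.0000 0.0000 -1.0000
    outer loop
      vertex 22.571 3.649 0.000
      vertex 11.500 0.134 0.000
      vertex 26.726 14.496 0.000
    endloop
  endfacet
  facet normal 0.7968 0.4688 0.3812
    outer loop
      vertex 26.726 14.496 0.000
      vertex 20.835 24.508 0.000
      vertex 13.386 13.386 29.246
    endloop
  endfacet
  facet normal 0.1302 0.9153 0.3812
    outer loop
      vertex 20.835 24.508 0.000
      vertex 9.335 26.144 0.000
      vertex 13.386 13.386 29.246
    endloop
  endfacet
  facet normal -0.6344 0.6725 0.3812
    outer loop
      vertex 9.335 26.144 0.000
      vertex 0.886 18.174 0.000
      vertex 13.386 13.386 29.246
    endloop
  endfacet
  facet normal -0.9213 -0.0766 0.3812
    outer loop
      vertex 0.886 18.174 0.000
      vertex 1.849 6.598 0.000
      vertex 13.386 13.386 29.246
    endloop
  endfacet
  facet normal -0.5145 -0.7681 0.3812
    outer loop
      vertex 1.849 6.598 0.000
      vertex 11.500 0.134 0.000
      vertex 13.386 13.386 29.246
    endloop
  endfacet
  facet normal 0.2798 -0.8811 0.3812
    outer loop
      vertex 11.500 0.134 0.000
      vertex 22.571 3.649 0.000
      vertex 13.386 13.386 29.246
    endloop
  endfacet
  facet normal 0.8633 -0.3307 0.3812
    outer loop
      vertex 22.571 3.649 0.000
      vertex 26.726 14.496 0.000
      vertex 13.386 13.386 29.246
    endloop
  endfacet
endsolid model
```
; perimeter-only toolpath
G21 ; units = mm
G90 ; absolute positioning
G28 ; home
; layer 1
G0 Z3.656
G0 X25.058 Y14.357
G1 X19.904 Y23.118
G1 X9.841 Y24.549
G1 X2.449 Y17.575
G1 X3.291 Y7.447
G1 X11.736 Y1.790
G1 X21.423 Y4.866
G1 X25.058 Y14.357
; layer 2
G0 Z7.311
G0 X23.391 Y14.218
G1 X18.973 Y21.727
G1 X10.348 Y22.954
G1 X4.011 Y16.977
G1 X4.733 Y8.295
G1 X11.971 Y3.447
G1 X20.275 Y6.083
G1 X23.391 Y14.218
; layer 3
G0 Z10.967
G0 X21.724 Y14.080
G1 X18.042 Y20.337
G1 X10.854 Y21.360
G1 X5.574 Y16.379
G1 X6.175 Y9.143
G1 X12.207 Y5.104
G1 X19.127 Y7.300
G1 X21.724 Y14.080
; layer 4
G0 Z14.623
G0 X20.056 Y13.941
G1 X17.111 Y18.947
G1 X11.361 Y19.765
G1 X7.136 Y15.780
G1 X7.617 Y9.992
G1 X12.443 Y6.760
G1 X17.979 Y8.518
G1 X20.056 Y13.941
; layer 5
G0 Z18.279
G0 X18.389 Y13.802
G1 X16.179 Y17.557
G1 X11.867 Y18.170
G1 X8.698 Y15.181
G1 X9.060 Y10.840
G1 X12.679 Y8.416
G1 X16.830 Y9.735
G1 X18.389 Y13.802
; layer 6
G0 Z21.934
G0 X16.721 Y13.664
G1 X15.248 Y16.166
G1 X12.373 Y16.575
G1 X10.261 Y14.583
G1 X10.502 Y11.689
G1 X12.915 Y10.073
G1 X15.682 Y10.952
G1 X16.721 Y13.664
; layer 7
G0 Z25.590
G0 X15.053 Y13.525
G1 X14.317 Y14.776
G1 X12.880 Y14.981
G1 X11.823 Y13.985
G1 X11.944 Y12.537
G1 X13.150 Y11.729
G1 X14.534 Y12.169
G1 X15.053 Y13.525
M2 ; end

The solid is a regular 7-sided pyramid, base circumscribed radius ≈ 13.4 mm, apex at z ≈ 29.2 mm. Slicing at Δz = 3.656 mm — 8 equal slices spanning the solid's height, so layer i sits at z = i·h/8 — gives 7 non-empty perimeters. Each is a 7-segment closed polygon; G0 lifts to the layer z and rapids to the start vertex, then G1 traces the edges. The cross-section shrinks linearly with z (the slice at the apex is degenerate and omitted).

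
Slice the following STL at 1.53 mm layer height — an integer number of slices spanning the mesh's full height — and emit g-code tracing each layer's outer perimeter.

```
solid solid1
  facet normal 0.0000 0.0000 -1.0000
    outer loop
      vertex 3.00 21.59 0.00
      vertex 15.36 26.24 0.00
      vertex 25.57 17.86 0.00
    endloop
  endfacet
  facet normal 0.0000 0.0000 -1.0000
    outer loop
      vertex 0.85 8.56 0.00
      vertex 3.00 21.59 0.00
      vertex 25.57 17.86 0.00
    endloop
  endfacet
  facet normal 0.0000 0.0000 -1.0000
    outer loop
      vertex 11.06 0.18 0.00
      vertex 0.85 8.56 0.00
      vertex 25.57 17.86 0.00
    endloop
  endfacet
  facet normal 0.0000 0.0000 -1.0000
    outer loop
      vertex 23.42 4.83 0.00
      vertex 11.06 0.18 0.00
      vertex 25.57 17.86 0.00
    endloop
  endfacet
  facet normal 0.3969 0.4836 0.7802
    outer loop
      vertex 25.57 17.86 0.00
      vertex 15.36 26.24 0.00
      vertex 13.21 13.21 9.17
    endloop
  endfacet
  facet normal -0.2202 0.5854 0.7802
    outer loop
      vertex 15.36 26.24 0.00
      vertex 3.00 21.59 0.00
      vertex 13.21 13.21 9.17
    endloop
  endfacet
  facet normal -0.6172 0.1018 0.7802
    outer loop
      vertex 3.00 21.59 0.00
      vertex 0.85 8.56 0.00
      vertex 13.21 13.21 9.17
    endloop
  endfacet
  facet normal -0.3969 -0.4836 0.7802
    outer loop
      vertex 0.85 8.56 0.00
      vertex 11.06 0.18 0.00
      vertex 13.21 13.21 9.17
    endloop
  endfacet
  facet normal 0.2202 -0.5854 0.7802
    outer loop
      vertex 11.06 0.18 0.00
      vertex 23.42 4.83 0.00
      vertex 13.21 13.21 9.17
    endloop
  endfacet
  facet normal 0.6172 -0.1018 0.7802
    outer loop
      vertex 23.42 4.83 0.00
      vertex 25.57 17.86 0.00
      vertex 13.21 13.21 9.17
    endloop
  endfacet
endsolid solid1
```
; perimeter-only toolpath
G21 ; units = mm
G90 ; absolute positioning
G28 ; home
; layer 1
G0 Z1.53
G0 X23.51 Y17.09
G1 X15.00 Y24.07
G1 X4.70 Y20.19
G1 X2.91 Y9.34
G1 X11.42 Y2.35
G1 X21.72 Y6.23
G1 X23.51 Y17.09
; layer 2
G0 Z3.06
G0 X21.45 Y16.31
G1 X14.64 Y21.90
G1 X6.40 Y18.80
G1 X4.97 Y10.11
G1 X11.78 Y4.52
G1 X20.02 Y7.62
G1 X21.45 Y16.31
; layer 3
G0 Z4.58
G0 X19.39 Y15.54
G1 X14.29 Y19.73
G1 X8.11 Y17.40
G1 X7.03 Y10.89
G1 X12.14 Y6.70
G1 X18.32 Y9.02
G1 X19.39 Y15.54
; layer 4
G0 Z6.11
G0 X17.33 Y14.76
G1 X13.93 Y17.55
G1 X9.81 Y16.00
G1 X9.09 Y11.66
G1 X12.49 Y8.87
G1 X16.61 Y10.42
G1 X17.33 Y14.76
; layer 5
G0 Z7.64
G0 X15.27 Y13.99
G1 X13.57 Y15.38
G1 X11.51 Y14.61
G1 X11.15 Y12.44
G1 X12.85 Y11.04
G1 X14.91 Y11.81
G1 X15.27 Y13.99
M2 ; end

The solid is a regular 6-sided pyramid, base circumscribed radius ≈ 13.2 mm, apex at z ≈ 9.17 mm. Slicing at Δz = 1.53 mm — 6 equal slices spanning the solid's height, so layer i sits at z = i·h/6 — gives 5 non-empty perimeters. Each is a 6-segment closed polygon; G0 lifts to the layer z and rapids to the start vertex, then G1 traces the edges. The cross-section shrinks linearly with z (the slice at the apex is degenerate and omitted).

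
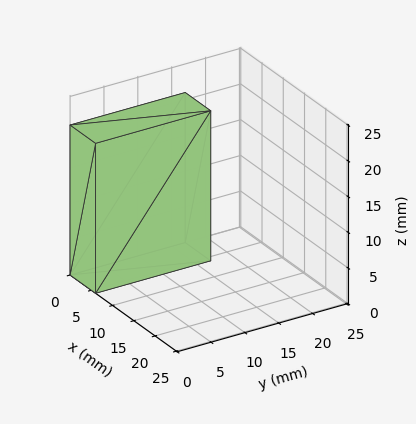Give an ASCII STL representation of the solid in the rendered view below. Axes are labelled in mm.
Reading the render: the shape is a rectangular box, roughly 6 × 17 mm footprint and 21 mm tall (dimensions read to the nearest mm from the axis ticks). For the STL, each face is triangulated and given an outward normal.

solid part
  facet normal 0.0000 0.0000 -1.0000
    outer loop
      vertex 6.00 17.00 0.00
      vertex 6.00 0.00 0.00
      vertex 0.00 0.00 0.00
    endloop
  endfacet
  facet normal 0.0000 0.0000 -1.0000
    outer loop
      vertex 0.00 17.00 0.00
      vertex 6.00 17.00 0.00
      vertex 0.00 0.00 0.00
    endloop
  endfacet
  facet normal 0.0000 0.0000 1.0000
    outer loop
      vertex 0.00 0.00 21.00
      vertex 6.00 0.00 21.00
      vertex 6.00 17.00 21.00
    endloop
  endfacet
  facet normal 0.0000 0.0000 1.0000
    outer loop
      vertex 0.00 0.00 21.00
      vertex 6.00 17.00 21.00
      vertex 0.00 17.00 21.00
    endloop
  endfacet
  facet normal 0.0000 -1.0000 0.0000
    outer loop
      vertex 0.00 0.00 0.00
      vertex 6.00 0.00 0.00
      vertex 6.00 0.00 21.00
    endloop
  endfacet
  facet normal 0.0000 -1.0000 0.0000
    outer loop
      vertex 0.00 0.00 0.00
      vertex 6.00 0.00 21.00
      vertex 0.00 0.00 21.00
    endloop
  endfacet
  facet normal 0.0000 1.0000 0.0000
    outer loop
      vertex 6.00 17.00 21.00
      vertex 6.00 17.00 0.00
      vertex 0.00 17.00 0.00
    endloop
  endfacet
  facet normal 0.0000 1.0000 0.0000
    outer loop
      vertex 0.00 17.00 21.00
      vertex 6.00 17.00 21.00
      vertex 0.00 17.00 0.00
    endloop
  endfacet
  facet normal -1.0000 0.0000 0.0000
    outer loop
      vertex 0.00 17.00 21.00
      vertex 0.00 17.00 0.00
      vertex 0.00 0.00 0.00
    endloop
  endfacet
  facet normal -1.0000 0.0000 0.0000
    outer loop
      vertex 0.00 0.00 21.00
      vertex 0.00 17.00 21.00
      vertex 0.00 0.00 0.00
    endloop
  endfacet
  facet normal 1.0000 0.0000 0.0000
    outer loop
      vertex 6.00 0.00 0.00
      vertex 6.00 17.00 0.00
      vertex 6.00 17.00 21.00
    endloop
  endfacet
  facet normal 1.0000 0.0000 0.0000
    outer loop
      vertex 6.00 0.00 0.00
      vertex 6.00 17.00 21.00
      vertex 6.00 0.00 21.00
    endloop
  endfacet
endsolid part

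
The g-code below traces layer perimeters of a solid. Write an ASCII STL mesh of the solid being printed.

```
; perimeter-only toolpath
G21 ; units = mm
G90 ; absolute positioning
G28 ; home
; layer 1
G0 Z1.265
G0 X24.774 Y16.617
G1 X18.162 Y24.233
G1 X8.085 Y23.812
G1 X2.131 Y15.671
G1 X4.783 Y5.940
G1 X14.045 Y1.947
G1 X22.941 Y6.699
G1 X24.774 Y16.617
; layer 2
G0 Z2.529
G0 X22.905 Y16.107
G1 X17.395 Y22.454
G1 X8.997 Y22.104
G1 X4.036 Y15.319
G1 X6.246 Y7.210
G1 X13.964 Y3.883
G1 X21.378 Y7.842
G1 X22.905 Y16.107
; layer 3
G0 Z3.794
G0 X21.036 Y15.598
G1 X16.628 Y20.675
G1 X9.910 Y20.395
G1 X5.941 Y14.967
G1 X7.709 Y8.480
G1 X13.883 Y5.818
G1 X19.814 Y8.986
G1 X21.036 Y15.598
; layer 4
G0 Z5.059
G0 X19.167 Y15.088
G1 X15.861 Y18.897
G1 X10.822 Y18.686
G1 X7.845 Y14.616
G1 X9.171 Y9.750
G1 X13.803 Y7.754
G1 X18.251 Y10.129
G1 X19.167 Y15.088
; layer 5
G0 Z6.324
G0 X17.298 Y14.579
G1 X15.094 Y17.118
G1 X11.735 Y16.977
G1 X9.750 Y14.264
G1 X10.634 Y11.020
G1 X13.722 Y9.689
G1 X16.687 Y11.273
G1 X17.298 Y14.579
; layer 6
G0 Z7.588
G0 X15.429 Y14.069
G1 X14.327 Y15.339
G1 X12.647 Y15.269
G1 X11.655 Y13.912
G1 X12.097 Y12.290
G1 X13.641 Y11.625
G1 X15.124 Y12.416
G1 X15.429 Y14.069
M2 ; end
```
solid part
  facet normal 0.0000 0.0000 -1.0000
    outer loop
      vertex 7.172 25.521 0.000
      vertex 18.929 26.012 0.000
      vertex 26.643 17.126 0.000
    endloop
  endfacet
  facet normal 0.0000 0.0000 -1.0000
    outer loop
      vertex 0.226 16.023 0.000
      vertex 7.172 25.521 0.000
      vertex 26.643 17.126 0.000
    endloop
  endfacet
  facet normal 0.0000 0.0000 -1.0000
    outer loop
      vertex 3.320 4.670 0.000
      vertex 0.226 16.023 0.000
      vertex 26.643 17.126 0.000
    endloop
  endfacet
  facet normal 0.0000 0.0000 -1.0000
    outer loop
      vertex 14.126 0.012 0.000
      vertex 3.320 4.670 0.000
      vertex 26.643 17.126 0.000
    endloop
  endfacet
  facet normal 0.0000 0.0000 -1.0000
    outer loop
      vertex 24.505 5.555 0.000
      vertex 14.126 0.012 0.000
      vertex 26.643 17.126 0.000
    endloop
  endfacet
  facet normal 0.4431 0.3847 0.8098
    outer loop
      vertex 26.643 17.126 0.000
      vertex 18.929 26.012 0.000
      vertex 13.560 13.560 8.853
    endloop
  endfacet
  facet normal -0.0245 0.5863 0.8097
    outer loop
      vertex 18.929 26.012 0.000
      vertex 7.172 25.521 0.000
      vertex 13.560 13.560 8.853
    endloop
  endfacet
  facet normal -0.4736 0.3464 0.8097
    outer loop
      vertex 7.172 25.521 0.000
      vertex 0.226 16.023 0.000
      vertex 13.560 13.560 8.853
    endloop
  endfacet
  facet normal -0.5661 -0.1543 0.8098
    outer loop
      vertex 0.226 16.023 0.000
      vertex 3.320 4.670 0.000
      vertex 13.560 13.560 8.853
    endloop
  endfacet
  facet normal -0.2323 -0.5388 0.8098
    outer loop
      vertex 3.320 4.670 0.000
      vertex 14.126 0.012 0.000
      vertex 13.560 13.560 8.853
    endloop
  endfacet
  facet normal 0.2764 -0.5176 0.8098
    outer loop
      vertex 14.126 0.012 0.000
      vertex 24.505 5.555 0.000
      vertex 13.560 13.560 8.853
    endloop
  endfacet
  facet normal 0.5770 -0.1066 0.8098
    outer loop
      vertex 24.505 5.555 0.000
      vertex 26.643 17.126 0.000
      vertex 13.560 13.560 8.853
    endloop
  endfacet
endsolid part

The G0 Z moves step by Δz≈1.265 mm. The G1 loops shrink linearly with z, so the solid tapers from its base footprint up to z≈8.85. Closing with a flat bottom cap and the tapered top and triangulating gives 12 facets — a regular 7-sided pyramid, base circumscribed radius ≈ 13.6 mm, apex at z ≈ 8.85 mm.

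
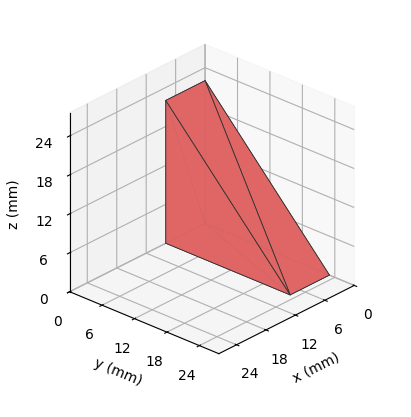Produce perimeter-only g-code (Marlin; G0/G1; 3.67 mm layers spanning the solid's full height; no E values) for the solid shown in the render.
Reading the render: the shape is a wedge (ramp): 8 × 23 mm base, rising to 22 mm along the y=0 edge and sloping linearly to z=0 at y=23 (dimensions read to the nearest mm from the axis ticks). For the g-code, the solid's height is divided into equal slices at the stated Δz and each level perimeter traced with G1 moves after a G0 lift.

; perimeter-only toolpath
G21 ; units = mm
G90 ; absolute positioning
G28 ; home
; layer 1
G0 Z3.67
G0 X0.00 Y0.00
G1 X8.00 Y0.00
G1 X8.00 Y19.17
G1 X0.00 Y19.17
G1 X0.00 Y0.00
; layer 2
G0 Z7.33
G0 X0.00 Y0.00
G1 X8.00 Y0.00
G1 X8.00 Y15.33
G1 X0.00 Y15.33
G1 X0.00 Y0.00
; layer 3
G0 Z11.00
G0 X0.00 Y0.00
G1 X8.00 Y0.00
G1 X8.00 Y11.50
G1 X0.00 Y11.50
G1 X0.00 Y0.00
; layer 4
G0 Z14.67
G0 X0.00 Y0.00
G1 X8.00 Y0.00
G1 X8.00 Y7.67
G1 X0.00 Y7.67
G1 X0.00 Y0.00
; layer 5
G0 Z18.33
G0 X0.00 Y0.00
G1 X8.00 Y0.00
G1 X8.00 Y3.83
G1 X0.00 Y3.83
G1 X0.00 Y0.00
M2 ; end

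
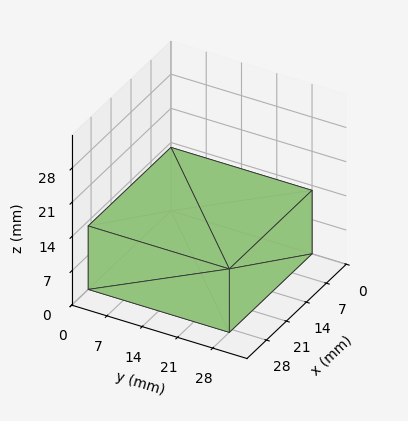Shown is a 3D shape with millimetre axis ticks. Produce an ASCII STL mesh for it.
Reading the render: the shape is a rectangular box, roughly 29 × 28 mm footprint and 13 mm tall (dimensions read to the nearest mm from the axis ticks). For the STL, each face is triangulated and given an outward normal.

solid part
  facet normal 0.0000 0.0000 -1.0000
    outer loop
      vertex 29.00 28.00 0.00
      vertex 29.00 0.00 0.00
      vertex 0.00 0.00 0.00
    endloop
  endfacet
  facet normal 0.0000 0.0000 -1.0000
    outer loop
      vertex 0.00 28.00 0.00
      vertex 29.00 28.00 0.00
      vertex 0.00 0.00 0.00
    endloop
  endfacet
  facet normal 0.0000 0.0000 1.0000
    outer loop
      vertex 0.00 0.00 13.00
      vertex 29.00 0.00 13.00
      vertex 29.00 28.00 13.00
    endloop
  endfacet
  facet normal 0.0000 0.0000 1.0000
    outer loop
      vertex 0.00 0.00 13.00
      vertex 29.00 28.00 13.00
      vertex 0.00 28.00 13.00
    endloop
  endfacet
  facet normal 0.0000 -1.0000 0.0000
    outer loop
      vertex 0.00 0.00 0.00
      vertex 29.00 0.00 0.00
      vertex 29.00 0.00 13.00
    endloop
  endfacet
  facet normal 0.0000 -1.0000 0.0000
    outer loop
      vertex 0.00 0.00 0.00
      vertex 29.00 0.00 13.00
      vertex 0.00 0.00 13.00
    endloop
  endfacet
  facet normal 0.0000 1.0000 0.0000
    outer loop
      vertex 29.00 28.00 13.00
      vertex 29.00 28.00 0.00
      vertex 0.00 28.00 0.00
    endloop
  endfacet
  facet normal 0.0000 1.0000 0.0000
    outer loop
      vertex 0.00 28.00 13.00
      vertex 29.00 28.00 13.00
      vertex 0.00 28.00 0.00
    endloop
  endfacet
  facet normal -1.0000 0.0000 0.0000
    outer loop
      vertex 0.00 28.00 13.00
      vertex 0.00 28.00 0.00
      vertex 0.00 0.00 0.00
    endloop
  endfacet
  facet normal -1.0000 0.0000 0.0000
    outer loop
      vertex 0.00 0.00 13.00
      vertex 0.00 28.00 13.00
      vertex 0.00 0.00 0.00
    endloop
  endfacet
  facet normal 1.0000 0.0000 0.0000
    outer loop
      vertex 29.00 0.00 0.00
      vertex 29.00 28.00 0.00
      vertex 29.00 28.00 13.00
    endloop
  endfacet
  facet normal 1.0000 0.0000 0.0000
    outer loop
      vertex 29.00 0.00 0.00
      vertex 29.00 28.00 13.00
      vertex 29.00 0.00 13.00
    endloop
  endfacet
endsolid part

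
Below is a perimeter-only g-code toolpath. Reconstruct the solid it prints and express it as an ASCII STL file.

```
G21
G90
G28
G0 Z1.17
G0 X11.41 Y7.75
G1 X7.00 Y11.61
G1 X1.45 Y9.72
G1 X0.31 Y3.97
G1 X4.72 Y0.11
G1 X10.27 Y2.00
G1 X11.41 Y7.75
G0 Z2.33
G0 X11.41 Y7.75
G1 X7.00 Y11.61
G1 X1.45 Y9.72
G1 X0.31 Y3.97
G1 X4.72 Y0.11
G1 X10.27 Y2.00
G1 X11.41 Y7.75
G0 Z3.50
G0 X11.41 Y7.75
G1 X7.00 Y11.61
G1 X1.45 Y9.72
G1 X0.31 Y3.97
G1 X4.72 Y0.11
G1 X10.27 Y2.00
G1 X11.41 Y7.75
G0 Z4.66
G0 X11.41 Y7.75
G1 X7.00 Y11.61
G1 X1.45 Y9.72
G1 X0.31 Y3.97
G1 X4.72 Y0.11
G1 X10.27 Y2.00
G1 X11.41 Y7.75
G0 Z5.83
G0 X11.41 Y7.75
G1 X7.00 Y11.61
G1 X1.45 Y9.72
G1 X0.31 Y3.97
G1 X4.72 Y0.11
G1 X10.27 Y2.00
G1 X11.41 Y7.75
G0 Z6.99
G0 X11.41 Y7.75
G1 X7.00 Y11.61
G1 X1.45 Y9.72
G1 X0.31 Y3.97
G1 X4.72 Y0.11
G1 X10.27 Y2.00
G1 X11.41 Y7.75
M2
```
solid part
  facet normal 0.0000 0.0000 -1.0000
    outer loop
      vertex 1.45 9.72 0.00
      vertex 7.00 11.61 0.00
      vertex 11.41 7.75 0.00
    endloop
  endfacet
  facet normal 0.0000 0.0000 -1.0000
    outer loop
      vertex 0.31 3.97 0.00
      vertex 1.45 9.72 0.00
      vertex 11.41 7.75 0.00
    endloop
  endfacet
  facet normal 0.0000 0.0000 -1.0000
    outer loop
      vertex 4.72 0.11 0.00
      vertex 0.31 3.97 0.00
      vertex 11.41 7.75 0.00
    endloop
  endfacet
  facet normal 0.0000 0.0000 -1.0000
    outer loop
      vertex 10.27 2.00 0.00
      vertex 4.72 0.11 0.00
      vertex 11.41 7.75 0.00
    endloop
  endfacet
  facet normal 0.0000 0.0000 1.0000
    outer loop
      vertex 11.41 7.75 6.99
      vertex 7.00 11.61 6.99
      vertex 1.45 9.72 6.99
    endloop
  endfacet
  facet normal 0.0000 0.0000 1.0000
    outer loop
      vertex 11.41 7.75 6.99
      vertex 1.45 9.72 6.99
      vertex 0.31 3.97 6.99
    endloop
  endfacet
  facet normal 0.0000 0.0000 1.0000
    outer loop
      vertex 11.41 7.75 6.99
      vertex 0.31 3.97 6.99
      vertex 4.72 0.11 6.99
    endloop
  endfacet
  facet normal 0.0000 0.0000 1.0000
    outer loop
      vertex 11.41 7.75 6.99
      vertex 4.72 0.11 6.99
      vertex 10.27 2.00 6.99
    endloop
  endfacet
  facet normal 0.6586 0.7525 0.0000
    outer loop
      vertex 11.41 7.75 0.00
      vertex 7.00 11.61 0.00
      vertex 7.00 11.61 6.99
    endloop
  endfacet
  facet normal 0.6586 0.7525 0.0000
    outer loop
      vertex 11.41 7.75 0.00
      vertex 7.00 11.61 6.99
      vertex 11.41 7.75 6.99
    endloop
  endfacet
  facet normal -0.3224 0.9466 0.0000
    outer loop
      vertex 7.00 11.61 0.00
      vertex 1.45 9.72 0.00
      vertex 1.45 9.72 6.99
    endloop
  endfacet
  facet normal -0.3224 0.9466 0.0000
    outer loop
      vertex 7.00 11.61 0.00
      vertex 1.45 9.72 6.99
      vertex 7.00 11.61 6.99
    endloop
  endfacet
  facet normal -0.9809 0.1945 0.0000
    outer loop
      vertex 1.45 9.72 0.00
      vertex 0.31 3.97 0.00
      vertex 0.31 3.97 6.99
    endloop
  endfacet
  facet normal -0.9809 0.1945 0.0000
    outer loop
      vertex 1.45 9.72 0.00
      vertex 0.31 3.97 6.99
      vertex 1.45 9.72 6.99
    endloop
  endfacet
  facet normal -0.6586 -0.7525 0.0000
    outer loop
      vertex 0.31 3.97 0.00
      vertex 4.72 0.11 0.00
      vertex 4.72 0.11 6.99
    endloop
  endfacet
  facet normal -0.6586 -0.7525 0.0000
    outer loop
      vertex 0.31 3.97 0.00
      vertex 4.72 0.11 6.99
      vertex 0.31 3.97 6.99
    endloop
  endfacet
  facet normal 0.3224 -0.9466 0.0000
    outer loop
      vertex 4.72 0.11 0.00
      vertex 10.27 2.00 0.00
      vertex 10.27 2.00 6.99
    endloop
  endfacet
  facet normal 0.3224 -0.9466 0.0000
    outer loop
      vertex 4.72 0.11 0.00
      vertex 10.27 2.00 6.99
      vertex 4.72 0.11 6.99
    endloop
  endfacet
  facet normal 0.9809 -0.1945 0.0000
    outer loop
      vertex 10.27 2.00 0.00
      vertex 11.41 7.75 0.00
      vertex 11.41 7.75 6.99
    endloop
  endfacet
  facet normal 0.9809 -0.1945 0.0000
    outer loop
      vertex 10.27 2.00 0.00
      vertex 11.41 7.75 6.99
      vertex 10.27 2.00 6.99
    endloop
  endfacet
endsolid part

The G0 Z moves step by Δz≈1.17 mm. Every layer's G1 loop is the same polygon, so the solid is a straight extrusion of it from z=0 to z≈6.99. Closing with flat bottom and top caps and triangulating gives 20 facets — a regular 6-sided prism (a cylinder approximated with 6 flat sides), circumscribed radius ≈ 5.86 mm, height ≈ 6.99 mm.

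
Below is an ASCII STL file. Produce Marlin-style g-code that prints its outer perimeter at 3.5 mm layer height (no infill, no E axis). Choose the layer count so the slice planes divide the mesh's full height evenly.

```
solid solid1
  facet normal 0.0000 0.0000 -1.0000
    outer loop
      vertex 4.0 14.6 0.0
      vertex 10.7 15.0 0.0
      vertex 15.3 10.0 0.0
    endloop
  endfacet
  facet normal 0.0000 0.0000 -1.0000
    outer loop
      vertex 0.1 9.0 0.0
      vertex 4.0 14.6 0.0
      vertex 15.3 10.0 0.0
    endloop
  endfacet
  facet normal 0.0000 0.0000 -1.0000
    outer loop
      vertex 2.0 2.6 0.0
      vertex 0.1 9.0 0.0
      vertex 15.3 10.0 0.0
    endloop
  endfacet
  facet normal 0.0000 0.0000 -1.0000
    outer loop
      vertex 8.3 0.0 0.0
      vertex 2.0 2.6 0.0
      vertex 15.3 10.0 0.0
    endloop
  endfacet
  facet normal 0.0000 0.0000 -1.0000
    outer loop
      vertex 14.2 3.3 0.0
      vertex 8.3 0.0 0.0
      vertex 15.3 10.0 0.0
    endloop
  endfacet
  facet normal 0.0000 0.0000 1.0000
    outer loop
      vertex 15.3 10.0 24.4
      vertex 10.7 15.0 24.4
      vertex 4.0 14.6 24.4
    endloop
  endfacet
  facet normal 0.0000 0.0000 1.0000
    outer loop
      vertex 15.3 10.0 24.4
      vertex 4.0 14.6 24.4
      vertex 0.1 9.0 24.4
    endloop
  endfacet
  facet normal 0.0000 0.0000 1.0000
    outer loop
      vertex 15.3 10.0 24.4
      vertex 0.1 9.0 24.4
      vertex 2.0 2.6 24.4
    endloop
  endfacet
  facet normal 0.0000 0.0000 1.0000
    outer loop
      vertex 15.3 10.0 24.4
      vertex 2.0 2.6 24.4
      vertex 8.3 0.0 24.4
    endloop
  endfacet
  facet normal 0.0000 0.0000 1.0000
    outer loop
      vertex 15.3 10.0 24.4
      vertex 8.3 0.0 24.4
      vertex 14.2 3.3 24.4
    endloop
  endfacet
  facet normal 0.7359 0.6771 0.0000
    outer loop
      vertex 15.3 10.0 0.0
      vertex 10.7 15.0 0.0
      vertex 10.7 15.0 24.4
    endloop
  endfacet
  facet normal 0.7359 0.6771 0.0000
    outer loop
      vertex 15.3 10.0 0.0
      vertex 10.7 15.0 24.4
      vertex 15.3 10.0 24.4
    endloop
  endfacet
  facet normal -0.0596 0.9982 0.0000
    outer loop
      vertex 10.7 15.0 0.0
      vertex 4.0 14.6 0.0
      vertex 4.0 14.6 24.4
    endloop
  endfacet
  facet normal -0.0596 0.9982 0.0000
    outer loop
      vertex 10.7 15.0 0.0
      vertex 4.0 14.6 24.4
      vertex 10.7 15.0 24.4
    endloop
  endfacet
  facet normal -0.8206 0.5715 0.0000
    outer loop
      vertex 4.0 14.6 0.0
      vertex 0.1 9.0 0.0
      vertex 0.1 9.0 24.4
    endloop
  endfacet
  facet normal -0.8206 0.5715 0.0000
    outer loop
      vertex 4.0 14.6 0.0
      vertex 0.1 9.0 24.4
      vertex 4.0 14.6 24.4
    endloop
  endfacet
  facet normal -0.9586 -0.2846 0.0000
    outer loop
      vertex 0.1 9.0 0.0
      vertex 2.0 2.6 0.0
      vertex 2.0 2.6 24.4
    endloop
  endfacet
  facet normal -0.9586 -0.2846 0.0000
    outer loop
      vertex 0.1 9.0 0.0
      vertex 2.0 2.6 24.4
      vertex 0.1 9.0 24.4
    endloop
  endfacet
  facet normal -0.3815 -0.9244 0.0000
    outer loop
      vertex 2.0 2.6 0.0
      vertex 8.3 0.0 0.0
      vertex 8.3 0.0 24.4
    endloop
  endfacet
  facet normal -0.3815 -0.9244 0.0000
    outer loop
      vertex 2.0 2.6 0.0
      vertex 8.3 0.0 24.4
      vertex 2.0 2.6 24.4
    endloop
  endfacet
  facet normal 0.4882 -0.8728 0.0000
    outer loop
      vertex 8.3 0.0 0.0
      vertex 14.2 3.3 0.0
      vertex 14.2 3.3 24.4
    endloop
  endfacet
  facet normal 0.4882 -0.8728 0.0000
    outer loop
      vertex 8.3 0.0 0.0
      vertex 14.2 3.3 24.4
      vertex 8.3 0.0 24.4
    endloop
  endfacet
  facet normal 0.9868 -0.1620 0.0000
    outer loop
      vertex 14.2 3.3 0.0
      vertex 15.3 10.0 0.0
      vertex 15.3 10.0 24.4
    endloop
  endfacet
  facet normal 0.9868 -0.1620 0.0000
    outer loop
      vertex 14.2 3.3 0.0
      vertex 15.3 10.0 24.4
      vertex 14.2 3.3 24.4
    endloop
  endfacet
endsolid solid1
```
; perimeter-only toolpath
G21 ; units = mm
G90 ; absolute positioning
G28 ; home
; layer 1
G0 Z3.5
G0 X15.3 Y10.0
G1 X10.7 Y15.0
G1 X4.0 Y14.6
G1 X0.1 Y9.0
G1 X2.0 Y2.6
G1 X8.3 Y0.0
G1 X14.2 Y3.3
G1 X15.3 Y10.0
; layer 2
G0 Z7.0
G0 X15.3 Y10.0
G1 X10.7 Y15.0
G1 X4.0 Y14.6
G1 X0.1 Y9.0
G1 X2.0 Y2.6
G1 X8.3 Y0.0
G1 X14.2 Y3.3
G1 X15.3 Y10.0
; layer 3
G0 Z10.5
G0 X15.3 Y10.0
G1 X10.7 Y15.0
G1 X4.0 Y14.6
G1 X0.1 Y9.0
G1 X2.0 Y2.6
G1 X8.3 Y0.0
G1 X14.2 Y3.3
G1 X15.3 Y10.0
; layer 4
G0 Z13.9
G0 X15.3 Y10.0
G1 X10.7 Y15.0
G1 X4.0 Y14.6
G1 X0.1 Y9.0
G1 X2.0 Y2.6
G1 X8.3 Y0.0
G1 X14.2 Y3.3
G1 X15.3 Y10.0
; layer 5
G0 Z17.4
G0 X15.3 Y10.0
G1 X10.7 Y15.0
G1 X4.0 Y14.6
G1 X0.1 Y9.0
G1 X2.0 Y2.6
G1 X8.3 Y0.0
G1 X14.2 Y3.3
G1 X15.3 Y10.0
; layer 6
G0 Z20.9
G0 X15.3 Y10.0
G1 X10.7 Y15.0
G1 X4.0 Y14.6
G1 X0.1 Y9.0
G1 X2.0 Y2.6
G1 X8.3 Y0.0
G1 X14.2 Y3.3
G1 X15.3 Y10.0
; layer 7
G0 Z24.4
G0 X15.3 Y10.0
G1 X10.7 Y15.0
G1 X4.0 Y14.6
G1 X0.1 Y9.0
G1 X2.0 Y2.6
G1 X8.3 Y0.0
G1 X14.2 Y3.3
G1 X15.3 Y10.0
M2 ; end

The solid is a regular 7-sided prism (a cylinder approximated with 7 flat sides), circumscribed radius ≈ 7.8 mm, height ≈ 24.4 mm. Slicing at Δz = 3.5 mm — 7 equal slices spanning the solid's height, so layer i sits at z = i·h/7 — gives 7 non-empty perimeters. Each is a 7-segment closed polygon; G0 lifts to the layer z and rapids to the start vertex, then G1 traces the edges.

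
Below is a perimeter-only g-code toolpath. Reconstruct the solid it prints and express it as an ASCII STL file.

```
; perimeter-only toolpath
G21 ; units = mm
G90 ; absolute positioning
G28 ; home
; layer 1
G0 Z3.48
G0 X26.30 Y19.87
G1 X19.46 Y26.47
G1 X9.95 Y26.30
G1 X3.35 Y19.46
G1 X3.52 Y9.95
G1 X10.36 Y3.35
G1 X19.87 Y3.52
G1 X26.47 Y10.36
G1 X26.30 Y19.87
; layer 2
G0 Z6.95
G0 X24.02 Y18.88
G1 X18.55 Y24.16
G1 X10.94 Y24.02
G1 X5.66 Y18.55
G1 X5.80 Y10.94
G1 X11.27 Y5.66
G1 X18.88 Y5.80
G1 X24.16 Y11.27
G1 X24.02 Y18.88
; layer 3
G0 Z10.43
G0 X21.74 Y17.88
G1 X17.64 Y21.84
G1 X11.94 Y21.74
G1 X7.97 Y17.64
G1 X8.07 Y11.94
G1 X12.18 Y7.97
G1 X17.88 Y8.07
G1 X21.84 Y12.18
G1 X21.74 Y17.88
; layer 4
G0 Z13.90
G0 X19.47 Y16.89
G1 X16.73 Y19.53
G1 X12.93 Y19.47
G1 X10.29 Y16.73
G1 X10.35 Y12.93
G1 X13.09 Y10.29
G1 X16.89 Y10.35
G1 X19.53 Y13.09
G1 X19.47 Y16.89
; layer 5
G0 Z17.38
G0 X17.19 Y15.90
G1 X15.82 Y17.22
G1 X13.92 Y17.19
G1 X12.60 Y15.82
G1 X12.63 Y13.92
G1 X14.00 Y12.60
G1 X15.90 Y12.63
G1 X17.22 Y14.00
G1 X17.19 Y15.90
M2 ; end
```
solid part
  facet normal 0.0000 0.0000 -1.0000
    outer loop
      vertex 8.96 28.58 0.00
      vertex 20.37 28.78 0.00
      vertex 28.58 20.86 0.00
    endloop
  endfacet
  facet normal 0.0000 0.0000 -1.0000
    outer loop
      vertex 1.04 20.37 0.00
      vertex 8.96 28.58 0.00
      vertex 28.58 20.86 0.00
    endloop
  endfacet
  facet normal 0.0000 0.0000 -1.0000
    outer loop
      vertex 1.24 8.96 0.00
      vertex 1.04 20.37 0.00
      vertex 28.58 20.86 0.00
    endloop
  endfacet
  facet normal 0.0000 0.0000 -1.0000
    outer loop
      vertex 9.45 1.04 0.00
      vertex 1.24 8.96 0.00
      vertex 28.58 20.86 0.00
    endloop
  endfacet
  facet normal 0.0000 0.0000 -1.0000
    outer loop
      vertex 20.86 1.24 0.00
      vertex 9.45 1.04 0.00
      vertex 28.58 20.86 0.00
    endloop
  endfacet
  facet normal 0.0000 0.0000 -1.0000
    outer loop
      vertex 28.78 9.45 0.00
      vertex 20.86 1.24 0.00
      vertex 28.58 20.86 0.00
    endloop
  endfacet
  facet normal 0.5793 0.6005 0.5512
    outer loop
      vertex 28.58 20.86 0.00
      vertex 20.37 28.78 0.00
      vertex 14.91 14.91 20.85
    endloop
  endfacet
  facet normal -0.0146 0.8343 0.5512
    outer loop
      vertex 20.37 28.78 0.00
      vertex 8.96 28.58 0.00
      vertex 14.91 14.91 20.85
    endloop
  endfacet
  facet normal -0.6005 0.5793 0.5512
    outer loop
      vertex 8.96 28.58 0.00
      vertex 1.04 20.37 0.00
      vertex 14.91 14.91 20.85
    endloop
  endfacet
  facet normal -0.8343 -0.0146 0.5512
    outer loop
      vertex 1.04 20.37 0.00
      vertex 1.24 8.96 0.00
      vertex 14.91 14.91 20.85
    endloop
  endfacet
  facet normal -0.5793 -0.6005 0.5512
    outer loop
      vertex 1.24 8.96 0.00
      vertex 9.45 1.04 0.00
      vertex 14.91 14.91 20.85
    endloop
  endfacet
  facet normal 0.0146 -0.8343 0.5512
    outer loop
      vertex 9.45 1.04 0.00
      vertex 20.86 1.24 0.00
      vertex 14.91 14.91 20.85
    endloop
  endfacet
  facet normal 0.6005 -0.5793 0.5512
    outer loop
      vertex 20.86 1.24 0.00
      vertex 28.78 9.45 0.00
      vertex 14.91 14.91 20.85
    endloop
  endfacet
  facet normal 0.8343 0.0146 0.5512
    outer loop
      vertex 28.78 9.45 0.00
      vertex 28.58 20.86 0.00
      vertex 14.91 14.91 20.85
    endloop
  endfacet
endsolid part

The G0 Z moves step by Δz≈3.48 mm. The G1 loops shrink linearly with z, so the solid tapers from its base footprint up to z≈20.9. Closing with a flat bottom cap and the tapered top and triangulating gives 14 facets — a regular 8-sided pyramid, base circumscribed radius ≈ 14.9 mm, apex at z ≈ 20.9 mm.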